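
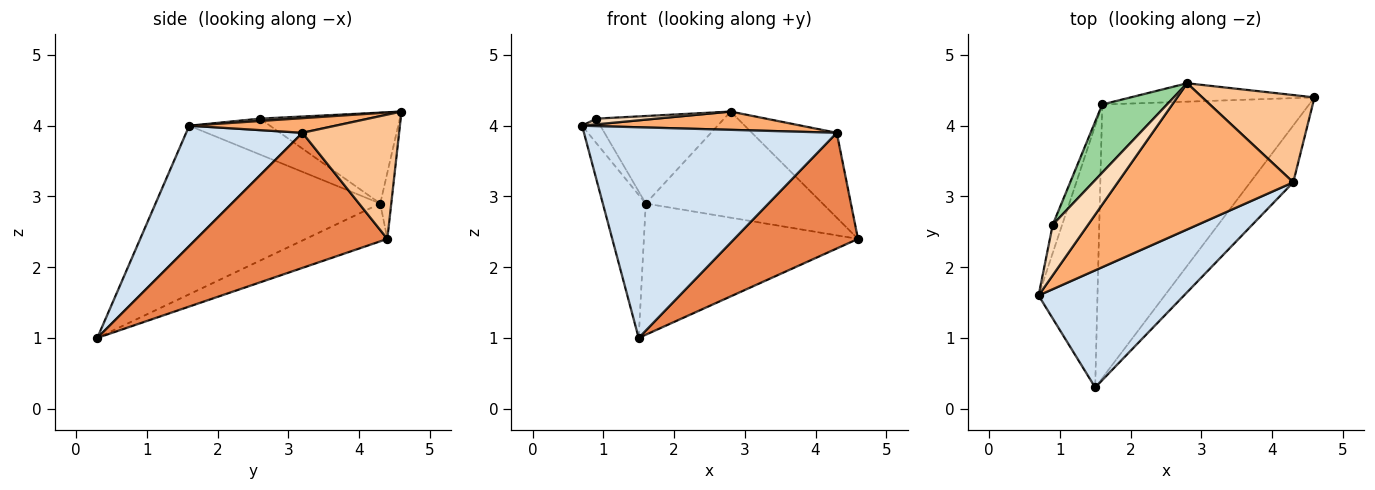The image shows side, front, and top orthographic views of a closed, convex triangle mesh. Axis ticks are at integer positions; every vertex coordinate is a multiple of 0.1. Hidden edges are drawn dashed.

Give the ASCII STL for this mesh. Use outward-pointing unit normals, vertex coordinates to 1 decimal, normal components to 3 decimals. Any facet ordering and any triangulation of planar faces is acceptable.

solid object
 facet normal -0.929 0.177 -0.325
  outer loop
   vertex 1.6 4.3 2.9
   vertex 1.5 0.3 1.0
   vertex 0.7 1.6 4.0
  endloop
 endfacet
 facet normal -0.163 0.427 -0.890
  outer loop
   vertex 1.6 4.3 2.9
   vertex 4.6 4.4 2.4
   vertex 1.5 0.3 1.0
  endloop
 endfacet
 facet normal -0.061 0.983 -0.170
  outer loop
   vertex 1.6 4.3 2.9
   vertex 2.8 4.6 4.2
   vertex 4.6 4.4 2.4
  endloop
 endfacet
 facet normal 0.373 -0.811 0.451
  outer loop
   vertex 4.3 3.2 3.9
   vertex 0.7 1.6 4.0
   vertex 1.5 0.3 1.0
  endloop
 endfacet
 facet normal 0.811 -0.525 -0.258
  outer loop
   vertex 4.3 3.2 3.9
   vertex 1.5 0.3 1.0
   vertex 4.6 4.4 2.4
  endloop
 endfacet
 facet normal 0.082 -0.124 0.989
  outer loop
   vertex 4.3 3.2 3.9
   vertex 2.8 4.6 4.2
   vertex 0.7 1.6 4.0
  endloop
 endfacet
 facet normal 0.622 0.546 0.561
  outer loop
   vertex 4.3 3.2 3.9
   vertex 4.6 4.4 2.4
   vertex 2.8 4.6 4.2
  endloop
 endfacet
 facet normal 0.066 -0.112 0.991
  outer loop
   vertex 0.9 2.6 4.1
   vertex 0.7 1.6 4.0
   vertex 2.8 4.6 4.2
  endloop
 endfacet
 facet normal -0.945 0.214 -0.248
  outer loop
   vertex 0.9 2.6 4.1
   vertex 1.6 4.3 2.9
   vertex 0.7 1.6 4.0
  endloop
 endfacet
 facet normal -0.653 0.597 0.465
  outer loop
   vertex 0.9 2.6 4.1
   vertex 2.8 4.6 4.2
   vertex 1.6 4.3 2.9
  endloop
 endfacet
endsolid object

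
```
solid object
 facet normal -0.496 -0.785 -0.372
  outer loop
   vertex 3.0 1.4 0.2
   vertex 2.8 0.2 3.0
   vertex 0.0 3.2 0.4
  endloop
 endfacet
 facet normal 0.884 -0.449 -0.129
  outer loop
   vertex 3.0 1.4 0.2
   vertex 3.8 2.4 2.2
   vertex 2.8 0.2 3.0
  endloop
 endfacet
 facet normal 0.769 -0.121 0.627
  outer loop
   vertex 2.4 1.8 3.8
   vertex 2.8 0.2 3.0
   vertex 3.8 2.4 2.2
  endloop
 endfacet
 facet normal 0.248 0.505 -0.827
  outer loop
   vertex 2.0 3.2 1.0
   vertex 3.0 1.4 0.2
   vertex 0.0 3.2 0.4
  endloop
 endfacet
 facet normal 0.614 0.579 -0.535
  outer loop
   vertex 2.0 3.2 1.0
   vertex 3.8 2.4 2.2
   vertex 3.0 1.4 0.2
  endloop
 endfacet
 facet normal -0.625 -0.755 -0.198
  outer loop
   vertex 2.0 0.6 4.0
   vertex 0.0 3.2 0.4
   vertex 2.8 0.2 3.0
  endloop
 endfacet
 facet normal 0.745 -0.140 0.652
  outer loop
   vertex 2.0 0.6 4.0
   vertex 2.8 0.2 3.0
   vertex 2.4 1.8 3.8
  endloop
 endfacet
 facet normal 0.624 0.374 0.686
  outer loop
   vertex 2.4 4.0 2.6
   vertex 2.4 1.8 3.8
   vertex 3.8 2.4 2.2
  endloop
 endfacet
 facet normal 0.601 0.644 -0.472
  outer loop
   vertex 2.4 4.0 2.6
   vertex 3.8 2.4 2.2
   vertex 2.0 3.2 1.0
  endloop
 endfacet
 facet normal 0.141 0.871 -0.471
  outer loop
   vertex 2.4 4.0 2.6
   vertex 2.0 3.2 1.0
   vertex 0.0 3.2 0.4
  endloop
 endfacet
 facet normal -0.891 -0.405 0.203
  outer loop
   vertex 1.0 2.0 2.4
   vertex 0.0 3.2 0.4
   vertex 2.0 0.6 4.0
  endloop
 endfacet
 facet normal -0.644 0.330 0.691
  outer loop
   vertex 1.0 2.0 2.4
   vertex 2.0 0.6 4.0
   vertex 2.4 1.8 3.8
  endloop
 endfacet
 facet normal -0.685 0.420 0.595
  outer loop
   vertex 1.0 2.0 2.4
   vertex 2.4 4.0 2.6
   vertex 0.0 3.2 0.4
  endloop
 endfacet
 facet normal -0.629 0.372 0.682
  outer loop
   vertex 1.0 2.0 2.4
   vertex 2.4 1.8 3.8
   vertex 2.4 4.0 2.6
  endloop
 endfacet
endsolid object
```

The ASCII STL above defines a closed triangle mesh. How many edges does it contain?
21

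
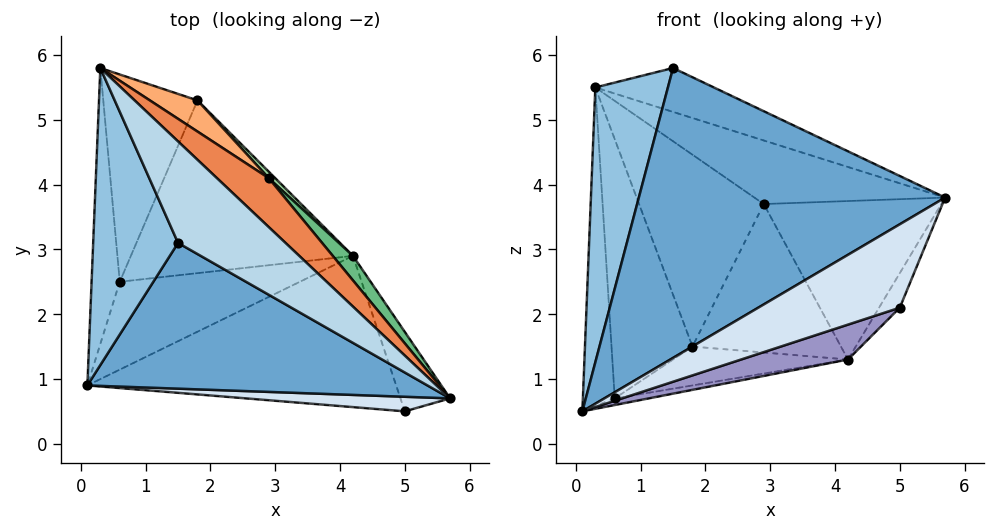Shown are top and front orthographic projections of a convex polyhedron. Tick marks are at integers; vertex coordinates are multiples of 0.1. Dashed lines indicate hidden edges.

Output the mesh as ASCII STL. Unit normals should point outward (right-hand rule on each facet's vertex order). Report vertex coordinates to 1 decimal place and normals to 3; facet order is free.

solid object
 facet normal -0.284 -0.857 0.431
  outer loop
   vertex 1.5 3.1 5.8
   vertex 0.1 0.9 0.5
   vertex 5.7 0.7 3.8
  endloop
 endfacet
 facet normal -0.863 -0.343 0.370
  outer loop
   vertex 1.5 3.1 5.8
   vertex 0.3 5.8 5.5
   vertex 0.1 0.9 0.5
  endloop
 endfacet
 facet normal 0.553 0.331 0.765
  outer loop
   vertex 1.5 3.1 5.8
   vertex 5.7 0.7 3.8
   vertex 0.3 5.8 5.5
  endloop
 endfacet
 facet normal -0.135 -0.976 0.171
  outer loop
   vertex 5.0 0.5 2.1
   vertex 5.7 0.7 3.8
   vertex 0.1 0.9 0.5
  endloop
 endfacet
 facet normal 0.685 0.577 0.444
  outer loop
   vertex 2.9 4.1 3.7
   vertex 0.3 5.8 5.5
   vertex 5.7 0.7 3.8
  endloop
 endfacet
 facet normal 0.603 0.787 0.128
  outer loop
   vertex 2.9 4.1 3.7
   vertex 1.8 5.3 1.5
   vertex 0.3 5.8 5.5
  endloop
 endfacet
 facet normal -0.907 0.318 -0.275
  outer loop
   vertex 0.6 2.5 0.7
   vertex 0.1 0.9 0.5
   vertex 0.3 5.8 5.5
  endloop
 endfacet
 facet normal -0.815 0.453 -0.362
  outer loop
   vertex 0.6 2.5 0.7
   vertex 0.3 5.8 5.5
   vertex 1.8 5.3 1.5
  endloop
 endfacet
 facet normal 0.767 0.634 0.098
  outer loop
   vertex 4.2 2.9 1.3
   vertex 2.9 4.1 3.7
   vertex 5.7 0.7 3.8
  endloop
 endfacet
 facet normal 0.708 0.705 0.031
  outer loop
   vertex 4.2 2.9 1.3
   vertex 1.8 5.3 1.5
   vertex 2.9 4.1 3.7
  endloop
 endfacet
 facet normal 0.904 0.171 -0.392
  outer loop
   vertex 4.2 2.9 1.3
   vertex 5.7 0.7 3.8
   vertex 5.0 0.5 2.1
  endloop
 endfacet
 facet normal 0.137 0.217 -0.966
  outer loop
   vertex 4.2 2.9 1.3
   vertex 0.6 2.5 0.7
   vertex 1.8 5.3 1.5
  endloop
 endfacet
 facet normal 0.287 -0.215 -0.933
  outer loop
   vertex 4.2 2.9 1.3
   vertex 5.0 0.5 2.1
   vertex 0.1 0.9 0.5
  endloop
 endfacet
 facet normal 0.156 0.074 -0.985
  outer loop
   vertex 4.2 2.9 1.3
   vertex 0.1 0.9 0.5
   vertex 0.6 2.5 0.7
  endloop
 endfacet
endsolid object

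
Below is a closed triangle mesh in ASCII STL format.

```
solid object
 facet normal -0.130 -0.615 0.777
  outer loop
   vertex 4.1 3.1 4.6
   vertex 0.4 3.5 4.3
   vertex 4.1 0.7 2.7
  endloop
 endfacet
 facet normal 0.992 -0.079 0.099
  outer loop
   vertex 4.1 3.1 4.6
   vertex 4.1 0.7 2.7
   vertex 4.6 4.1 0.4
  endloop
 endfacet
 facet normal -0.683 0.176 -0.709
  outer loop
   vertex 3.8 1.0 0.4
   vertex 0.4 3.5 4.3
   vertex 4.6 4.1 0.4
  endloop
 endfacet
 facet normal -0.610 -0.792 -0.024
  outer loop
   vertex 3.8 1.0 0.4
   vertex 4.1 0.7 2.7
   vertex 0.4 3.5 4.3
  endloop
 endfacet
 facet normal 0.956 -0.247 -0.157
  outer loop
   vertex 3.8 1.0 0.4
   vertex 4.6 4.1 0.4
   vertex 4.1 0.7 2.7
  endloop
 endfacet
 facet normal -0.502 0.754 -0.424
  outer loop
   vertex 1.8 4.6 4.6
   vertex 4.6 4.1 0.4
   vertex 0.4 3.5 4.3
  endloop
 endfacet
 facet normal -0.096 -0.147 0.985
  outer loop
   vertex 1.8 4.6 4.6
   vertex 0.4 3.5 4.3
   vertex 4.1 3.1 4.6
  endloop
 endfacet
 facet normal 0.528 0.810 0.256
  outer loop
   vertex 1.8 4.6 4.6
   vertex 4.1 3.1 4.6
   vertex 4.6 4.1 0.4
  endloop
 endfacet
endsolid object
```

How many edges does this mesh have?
12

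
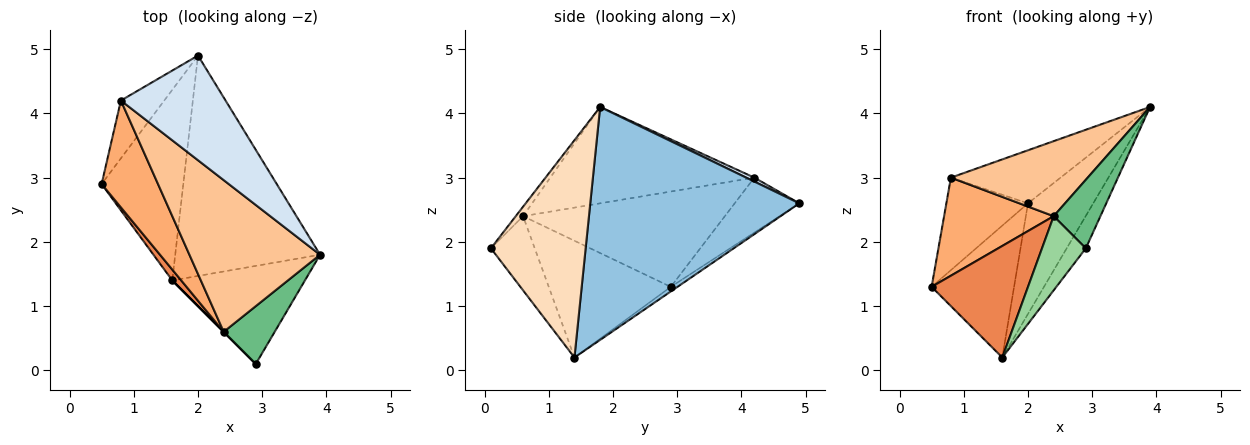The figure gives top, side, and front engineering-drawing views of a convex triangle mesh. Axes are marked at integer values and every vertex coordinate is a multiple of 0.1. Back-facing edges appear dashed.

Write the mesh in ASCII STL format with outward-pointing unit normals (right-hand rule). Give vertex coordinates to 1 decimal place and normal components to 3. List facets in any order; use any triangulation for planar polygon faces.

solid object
 facet normal -0.046 0.569 -0.821
  outer loop
   vertex 1.6 1.4 0.2
   vertex 0.5 2.9 1.3
   vertex 2.0 4.9 2.6
  endloop
 endfacet
 facet normal 0.821 0.256 -0.510
  outer loop
   vertex 1.6 1.4 0.2
   vertex 2.0 4.9 2.6
   vertex 3.9 1.8 4.1
  endloop
 endfacet
 facet normal -0.557 0.704 -0.440
  outer loop
   vertex 0.8 4.2 3.0
   vertex 2.0 4.9 2.6
   vertex 0.5 2.9 1.3
  endloop
 endfacet
 facet normal 0.034 0.452 0.891
  outer loop
   vertex 0.8 4.2 3.0
   vertex 3.9 1.8 4.1
   vertex 2.0 4.9 2.6
  endloop
 endfacet
 facet normal -0.783 -0.619 0.060
  outer loop
   vertex 2.4 0.6 2.4
   vertex 0.5 2.9 1.3
   vertex 1.6 1.4 0.2
  endloop
 endfacet
 facet normal -0.780 -0.423 0.461
  outer loop
   vertex 2.4 0.6 2.4
   vertex 0.8 4.2 3.0
   vertex 0.5 2.9 1.3
  endloop
 endfacet
 facet normal -0.552 -0.370 0.748
  outer loop
   vertex 2.4 0.6 2.4
   vertex 3.9 1.8 4.1
   vertex 0.8 4.2 3.0
  endloop
 endfacet
 facet normal 0.841 0.170 -0.513
  outer loop
   vertex 2.9 0.1 1.9
   vertex 1.6 1.4 0.2
   vertex 3.9 1.8 4.1
  endloop
 endfacet
 facet normal -0.119 -0.759 0.640
  outer loop
   vertex 2.9 0.1 1.9
   vertex 3.9 1.8 4.1
   vertex 2.4 0.6 2.4
  endloop
 endfacet
 facet normal -0.707 -0.707 0.000
  outer loop
   vertex 2.9 0.1 1.9
   vertex 2.4 0.6 2.4
   vertex 1.6 1.4 0.2
  endloop
 endfacet
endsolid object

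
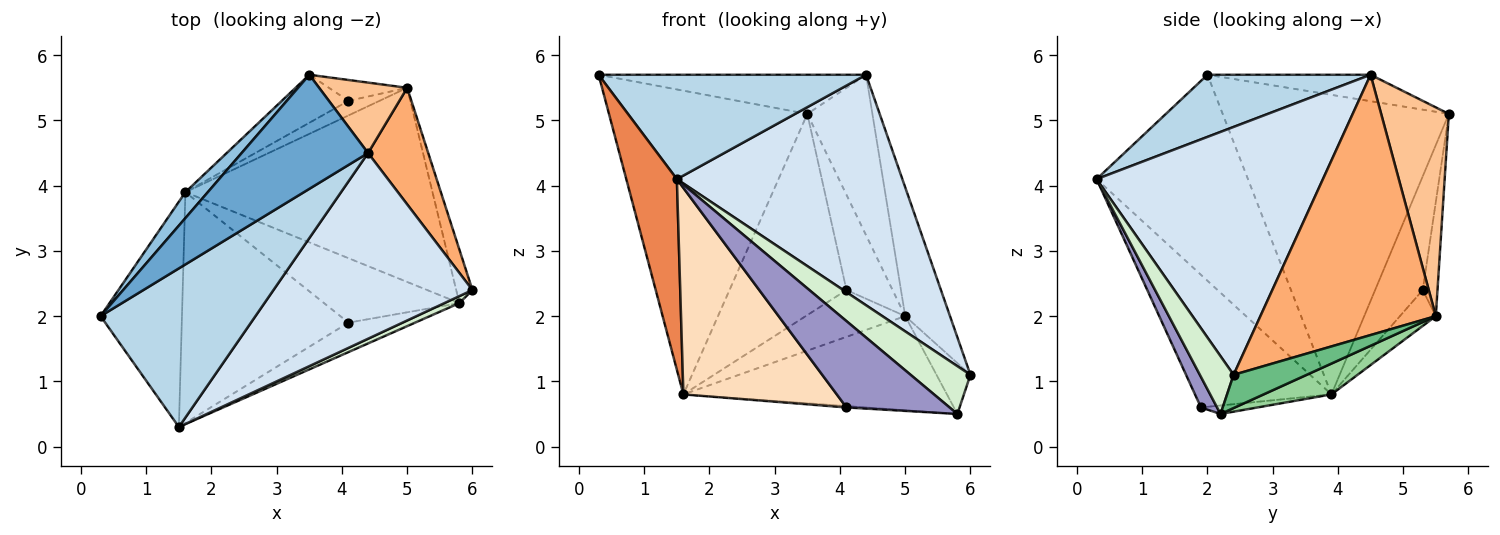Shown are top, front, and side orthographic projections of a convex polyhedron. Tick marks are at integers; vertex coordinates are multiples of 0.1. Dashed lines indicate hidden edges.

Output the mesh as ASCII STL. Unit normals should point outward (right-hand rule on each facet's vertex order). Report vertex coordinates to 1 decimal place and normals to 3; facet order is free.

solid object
 facet normal -0.194 0.318 0.928
  outer loop
   vertex 4.4 4.5 5.7
   vertex 3.5 5.7 5.1
   vertex 0.3 2.0 5.7
  endloop
 endfacet
 facet normal -0.751 0.658 0.056
  outer loop
   vertex 1.6 3.9 0.8
   vertex 0.3 2.0 5.7
   vertex 3.5 5.7 5.1
  endloop
 endfacet
 facet normal 0.318 -0.521 0.792
  outer loop
   vertex 1.5 0.3 4.1
   vertex 4.4 4.5 5.7
   vertex 0.3 2.0 5.7
  endloop
 endfacet
 facet normal 0.616 -0.614 0.494
  outer loop
   vertex 1.5 0.3 4.1
   vertex 6.0 2.4 1.1
   vertex 4.4 4.5 5.7
  endloop
 endfacet
 facet normal -0.888 -0.297 -0.351
  outer loop
   vertex 1.5 0.3 4.1
   vertex 0.3 2.0 5.7
   vertex 1.6 3.9 0.8
  endloop
 endfacet
 facet normal 0.945 0.242 0.219
  outer loop
   vertex 5.0 5.5 2.0
   vertex 4.4 4.5 5.7
   vertex 6.0 2.4 1.1
  endloop
 endfacet
 facet normal 0.690 0.663 0.291
  outer loop
   vertex 5.0 5.5 2.0
   vertex 3.5 5.7 5.1
   vertex 4.4 4.5 5.7
  endloop
 endfacet
 facet normal -0.510 -0.573 -0.641
  outer loop
   vertex 4.1 1.9 0.6
   vertex 1.5 0.3 4.1
   vertex 1.6 3.9 0.8
  endloop
 endfacet
 facet normal 0.829 0.385 -0.405
  outer loop
   vertex 5.8 2.2 0.5
   vertex 5.0 5.5 2.0
   vertex 6.0 2.4 1.1
  endloop
 endfacet
 facet normal 0.112 0.434 -0.894
  outer loop
   vertex 5.8 2.2 0.5
   vertex 1.6 3.9 0.8
   vertex 5.0 5.5 2.0
  endloop
 endfacet
 facet normal -0.063 0.022 -0.998
  outer loop
   vertex 5.8 2.2 0.5
   vertex 4.1 1.9 0.6
   vertex 1.6 3.9 0.8
  endloop
 endfacet
 facet normal 0.487 -0.864 0.126
  outer loop
   vertex 5.8 2.2 0.5
   vertex 6.0 2.4 1.1
   vertex 1.5 0.3 4.1
  endloop
 endfacet
 facet normal 0.146 -0.936 -0.319
  outer loop
   vertex 5.8 2.2 0.5
   vertex 1.5 0.3 4.1
   vertex 4.1 1.9 0.6
  endloop
 endfacet
 facet normal -0.368 0.904 -0.216
  outer loop
   vertex 4.1 5.3 2.4
   vertex 1.6 3.9 0.8
   vertex 3.5 5.7 5.1
  endloop
 endfacet
 facet normal -0.298 0.932 -0.204
  outer loop
   vertex 4.1 5.3 2.4
   vertex 3.5 5.7 5.1
   vertex 5.0 5.5 2.0
  endloop
 endfacet
 facet normal -0.326 0.903 -0.281
  outer loop
   vertex 4.1 5.3 2.4
   vertex 5.0 5.5 2.0
   vertex 1.6 3.9 0.8
  endloop
 endfacet
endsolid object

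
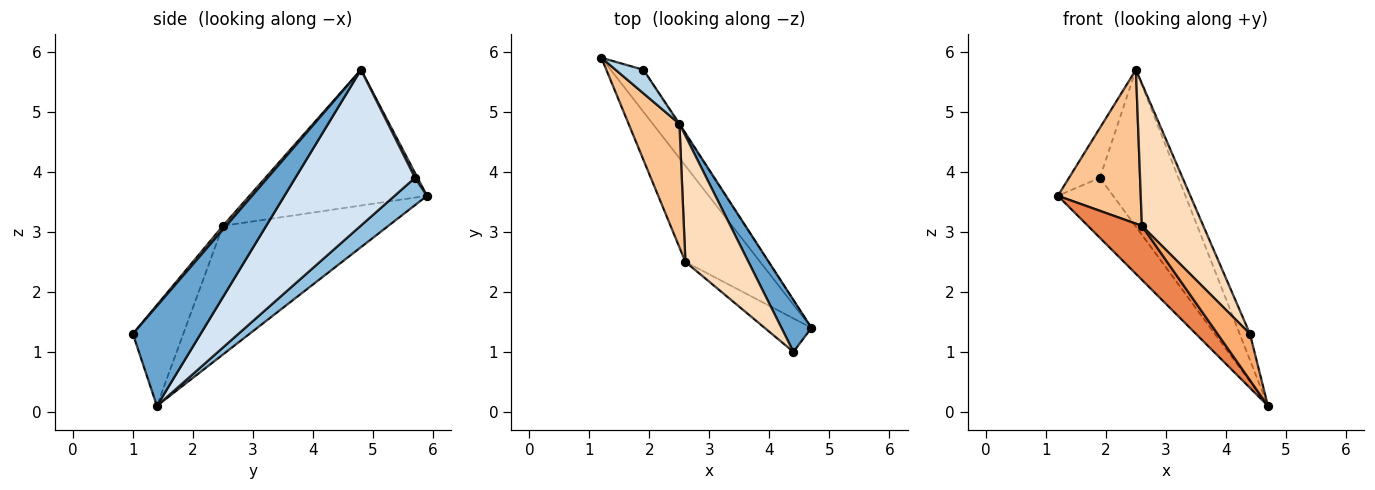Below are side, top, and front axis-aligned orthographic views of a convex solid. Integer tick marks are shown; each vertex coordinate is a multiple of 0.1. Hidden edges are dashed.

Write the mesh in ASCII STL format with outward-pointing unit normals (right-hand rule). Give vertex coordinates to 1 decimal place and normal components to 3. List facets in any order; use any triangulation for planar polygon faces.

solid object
 facet normal 0.948 0.144 0.285
  outer loop
   vertex 2.5 4.8 5.7
   vertex 4.4 1.0 1.3
   vertex 4.7 1.4 0.1
  endloop
 endfacet
 facet normal 0.433 0.739 -0.517
  outer loop
   vertex 1.9 5.7 3.9
   vertex 4.7 1.4 0.1
   vertex 1.2 5.9 3.6
  endloop
 endfacet
 facet normal 0.075 0.902 0.426
  outer loop
   vertex 1.9 5.7 3.9
   vertex 1.2 5.9 3.6
   vertex 2.5 4.8 5.7
  endloop
 endfacet
 facet normal 0.836 0.548 -0.004
  outer loop
   vertex 1.9 5.7 3.9
   vertex 2.5 4.8 5.7
   vertex 4.7 1.4 0.1
  endloop
 endfacet
 facet normal -0.832 -0.272 -0.483
  outer loop
   vertex 2.6 2.5 3.1
   vertex 1.2 5.9 3.6
   vertex 4.7 1.4 0.1
  endloop
 endfacet
 facet normal -0.784 -0.504 -0.364
  outer loop
   vertex 2.6 2.5 3.1
   vertex 4.7 1.4 0.1
   vertex 4.4 1.0 1.3
  endloop
 endfacet
 facet normal -0.858 -0.401 0.321
  outer loop
   vertex 2.6 2.5 3.1
   vertex 2.5 4.8 5.7
   vertex 1.2 5.9 3.6
  endloop
 endfacet
 facet normal 0.040 -0.748 0.663
  outer loop
   vertex 2.6 2.5 3.1
   vertex 4.4 1.0 1.3
   vertex 2.5 4.8 5.7
  endloop
 endfacet
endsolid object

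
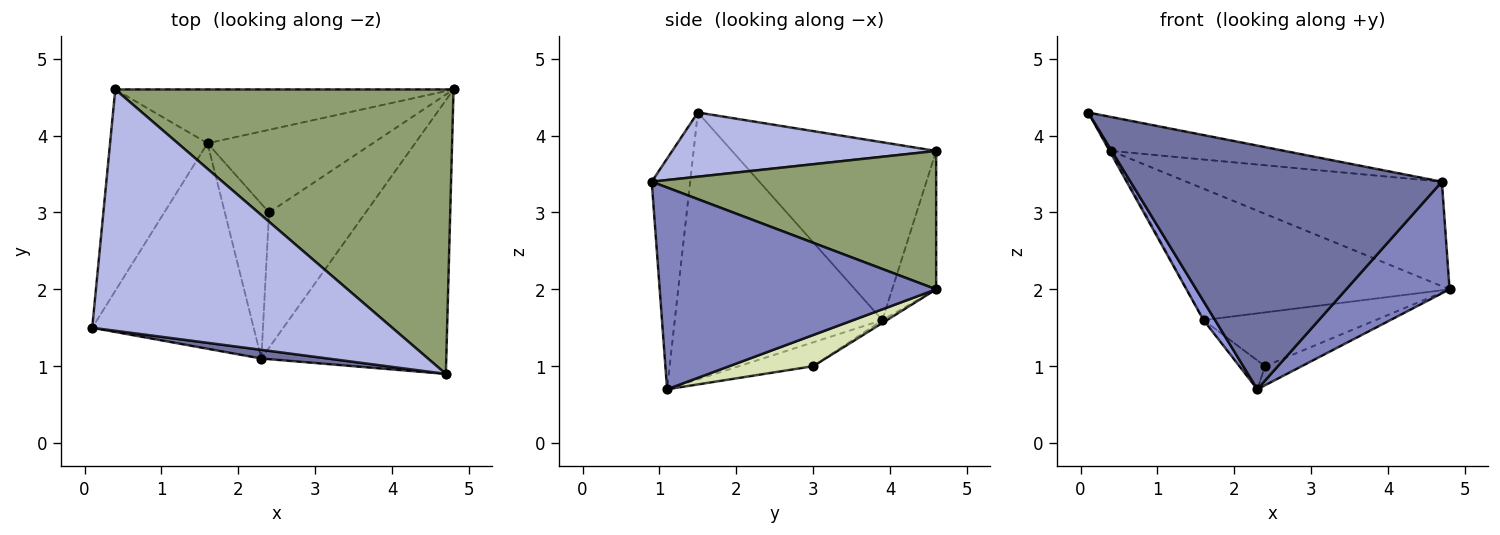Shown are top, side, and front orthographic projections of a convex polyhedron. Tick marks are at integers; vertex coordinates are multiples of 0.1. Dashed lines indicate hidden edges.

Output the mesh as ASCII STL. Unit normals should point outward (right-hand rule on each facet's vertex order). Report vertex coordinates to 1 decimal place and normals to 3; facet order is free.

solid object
 facet normal -0.122 -0.992 0.035
  outer loop
   vertex 2.3 1.1 0.7
   vertex 4.7 0.9 3.4
   vertex 0.1 1.5 4.3
  endloop
 endfacet
 facet normal 0.711 -0.266 -0.651
  outer loop
   vertex 2.3 1.1 0.7
   vertex 4.8 4.6 2.0
   vertex 4.7 0.9 3.4
  endloop
 endfacet
 facet normal -0.855 -0.047 -0.517
  outer loop
   vertex 1.6 3.9 1.6
   vertex 2.3 1.1 0.7
   vertex 0.1 1.5 4.3
  endloop
 endfacet
 facet normal 0.207 0.136 0.969
  outer loop
   vertex 0.4 4.6 3.8
   vertex 0.1 1.5 4.3
   vertex 4.7 0.9 3.4
  endloop
 endfacet
 facet normal 0.358 0.322 0.876
  outer loop
   vertex 0.4 4.6 3.8
   vertex 4.7 0.9 3.4
   vertex 4.8 4.6 2.0
  endloop
 endfacet
 facet normal -0.877 0.007 -0.481
  outer loop
   vertex 0.4 4.6 3.8
   vertex 1.6 3.9 1.6
   vertex 0.1 1.5 4.3
  endloop
 endfacet
 facet normal -0.153 0.914 -0.375
  outer loop
   vertex 0.4 4.6 3.8
   vertex 4.8 4.6 2.0
   vertex 1.6 3.9 1.6
  endloop
 endfacet
 facet normal 0.304 0.133 -0.943
  outer loop
   vertex 2.4 3.0 1.0
   vertex 4.8 4.6 2.0
   vertex 2.3 1.1 0.7
  endloop
 endfacet
 facet normal -0.015 0.546 -0.838
  outer loop
   vertex 2.4 3.0 1.0
   vertex 1.6 3.9 1.6
   vertex 4.8 4.6 2.0
  endloop
 endfacet
 facet normal -0.469 0.162 -0.868
  outer loop
   vertex 2.4 3.0 1.0
   vertex 2.3 1.1 0.7
   vertex 1.6 3.9 1.6
  endloop
 endfacet
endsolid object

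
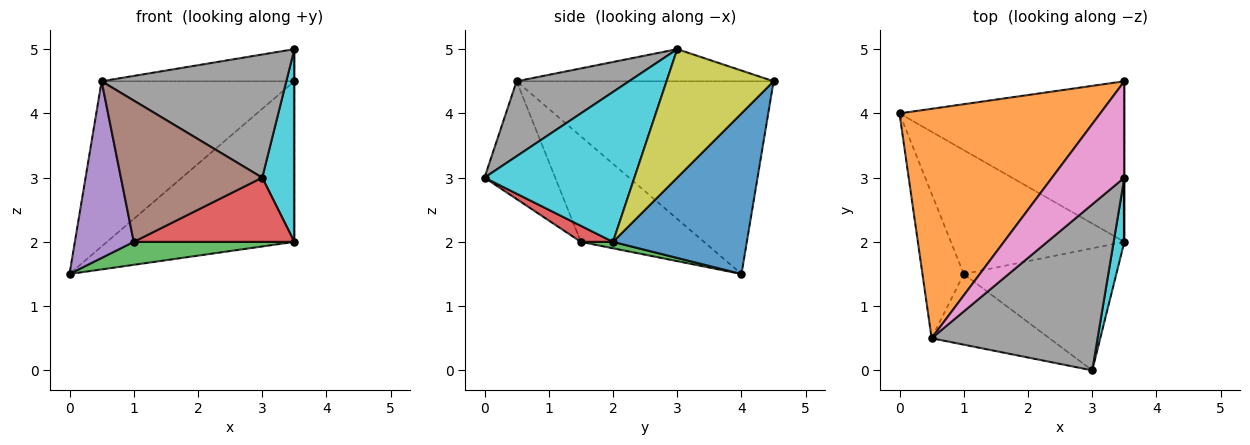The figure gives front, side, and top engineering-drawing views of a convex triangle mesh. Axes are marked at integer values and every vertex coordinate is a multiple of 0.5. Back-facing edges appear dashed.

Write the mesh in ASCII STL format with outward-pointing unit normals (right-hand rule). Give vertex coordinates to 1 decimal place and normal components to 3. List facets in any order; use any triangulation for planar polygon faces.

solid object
 facet normal 0.451 0.631 -0.631
  outer loop
   vertex 3.5 4.5 4.5
   vertex 3.5 2.0 2.0
   vertex 0.0 4.0 1.5
  endloop
 endfacet
 facet normal -0.615 0.461 0.640
  outer loop
   vertex 0.5 0.5 4.5
   vertex 3.5 4.5 4.5
   vertex 0.0 4.0 1.5
  endloop
 endfacet
 facet normal 0.036 -0.182 -0.983
  outer loop
   vertex 1.0 1.5 2.0
   vertex 0.0 4.0 1.5
   vertex 3.5 2.0 2.0
  endloop
 endfacet
 facet normal 0.093 -0.464 -0.881
  outer loop
   vertex 1.0 1.5 2.0
   vertex 3.5 2.0 2.0
   vertex 3.0 0.0 3.0
  endloop
 endfacet
 facet normal -0.851 -0.407 -0.333
  outer loop
   vertex 1.0 1.5 2.0
   vertex 0.5 0.5 4.5
   vertex 0.0 4.0 1.5
  endloop
 endfacet
 facet normal -0.408 -0.816 -0.408
  outer loop
   vertex 1.0 1.5 2.0
   vertex 3.0 0.0 3.0
   vertex 0.5 0.5 4.5
  endloop
 endfacet
 facet normal -0.389 0.291 0.874
  outer loop
   vertex 3.5 3.0 5.0
   vertex 3.5 4.5 4.5
   vertex 0.5 0.5 4.5
  endloop
 endfacet
 facet normal 0.341 -0.560 0.755
  outer loop
   vertex 3.5 3.0 5.0
   vertex 0.5 0.5 4.5
   vertex 3.0 0.0 3.0
  endloop
 endfacet
 facet normal 1.000 0.000 0.000
  outer loop
   vertex 3.5 3.0 5.0
   vertex 3.5 2.0 2.0
   vertex 3.5 4.5 4.5
  endloop
 endfacet
 facet normal 0.975 -0.209 0.070
  outer loop
   vertex 3.5 3.0 5.0
   vertex 3.0 0.0 3.0
   vertex 3.5 2.0 2.0
  endloop
 endfacet
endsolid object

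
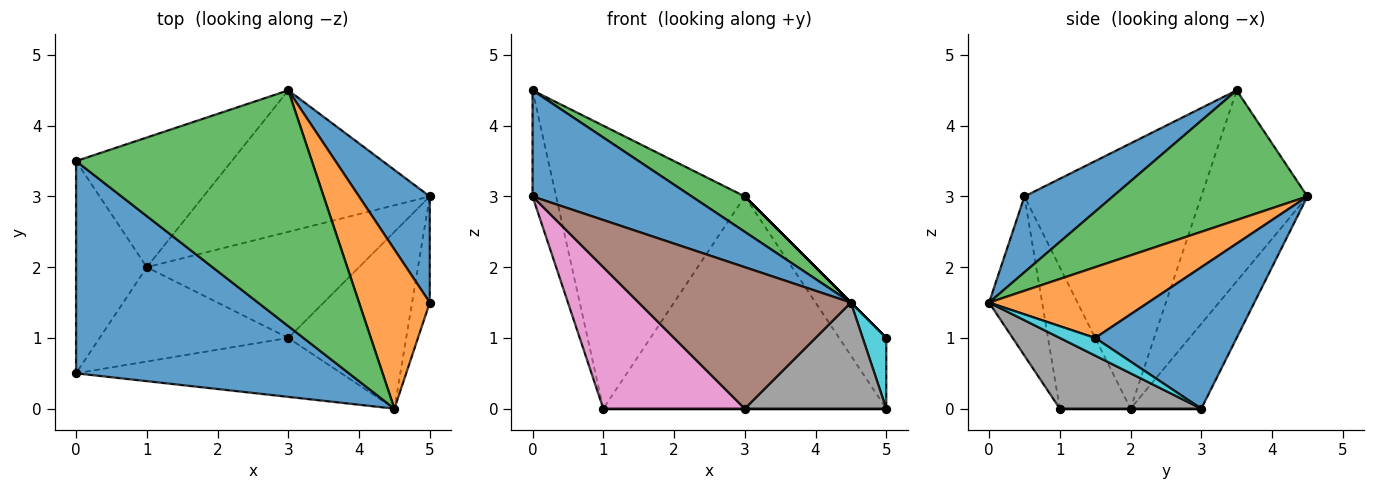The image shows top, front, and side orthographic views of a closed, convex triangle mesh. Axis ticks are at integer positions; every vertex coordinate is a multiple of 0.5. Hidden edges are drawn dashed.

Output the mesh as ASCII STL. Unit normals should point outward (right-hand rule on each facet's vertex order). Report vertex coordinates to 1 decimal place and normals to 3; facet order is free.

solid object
 facet normal 0.241 -0.434 0.868
  outer loop
   vertex 4.5 0.0 1.5
   vertex 0.0 3.5 4.5
   vertex 0.0 0.5 3.0
  endloop
 endfacet
 facet normal -0.958 0.128 -0.256
  outer loop
   vertex 1.0 2.0 0.0
   vertex 0.0 0.5 3.0
   vertex 0.0 3.5 4.5
  endloop
 endfacet
 facet normal 0.478 -0.130 0.869
  outer loop
   vertex 3.0 4.5 3.0
   vertex 0.0 3.5 4.5
   vertex 4.5 0.0 1.5
  endloop
 endfacet
 facet normal -0.204 0.815 -0.543
  outer loop
   vertex 3.0 4.5 3.0
   vertex 5.0 3.0 0.0
   vertex 1.0 2.0 0.0
  endloop
 endfacet
 facet normal -0.455 0.809 -0.371
  outer loop
   vertex 3.0 4.5 3.0
   vertex 1.0 2.0 0.0
   vertex 0.0 3.5 4.5
  endloop
 endfacet
 facet normal -0.225 -0.899 -0.375
  outer loop
   vertex 3.0 1.0 0.0
   vertex 4.5 0.0 1.5
   vertex 0.0 0.5 3.0
  endloop
 endfacet
 facet normal -0.384 -0.768 -0.512
  outer loop
   vertex 3.0 1.0 0.0
   vertex 0.0 0.5 3.0
   vertex 1.0 2.0 0.0
  endloop
 endfacet
 facet normal 0.457 -0.457 -0.762
  outer loop
   vertex 3.0 1.0 0.0
   vertex 5.0 3.0 0.0
   vertex 4.5 0.0 1.5
  endloop
 endfacet
 facet normal 0.000 0.000 -1.000
  outer loop
   vertex 3.0 1.0 0.0
   vertex 1.0 2.0 0.0
   vertex 5.0 3.0 0.0
  endloop
 endfacet
 facet normal 0.640 -0.426 -0.640
  outer loop
   vertex 5.0 1.5 1.0
   vertex 4.5 0.0 1.5
   vertex 5.0 3.0 0.0
  endloop
 endfacet
 facet normal 0.857 0.286 0.429
  outer loop
   vertex 5.0 1.5 1.0
   vertex 5.0 3.0 0.0
   vertex 3.0 4.5 3.0
  endloop
 endfacet
 facet normal 0.707 0.000 0.707
  outer loop
   vertex 5.0 1.5 1.0
   vertex 3.0 4.5 3.0
   vertex 4.5 0.0 1.5
  endloop
 endfacet
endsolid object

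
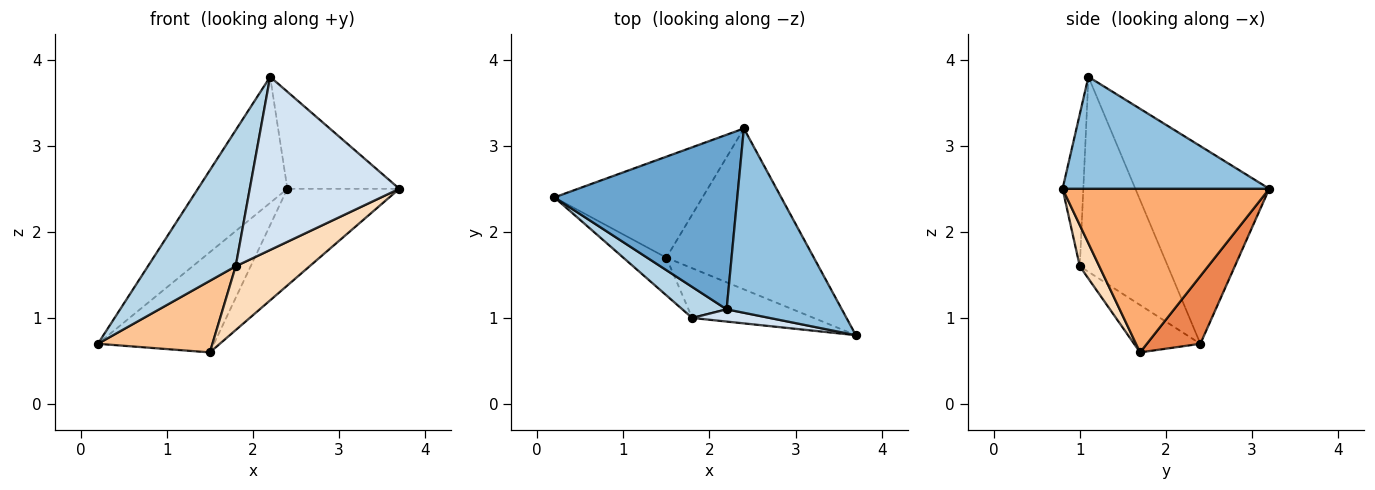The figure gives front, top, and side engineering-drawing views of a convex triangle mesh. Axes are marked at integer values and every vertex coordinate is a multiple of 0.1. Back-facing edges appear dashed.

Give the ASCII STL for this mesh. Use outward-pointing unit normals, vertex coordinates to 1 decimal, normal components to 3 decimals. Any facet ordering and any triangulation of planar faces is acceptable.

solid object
 facet normal -0.659 0.440 0.610
  outer loop
   vertex 2.2 1.1 3.8
   vertex 2.4 3.2 2.5
   vertex 0.2 2.4 0.7
  endloop
 endfacet
 facet normal 0.652 0.353 0.671
  outer loop
   vertex 2.2 1.1 3.8
   vertex 3.7 0.8 2.5
   vertex 2.4 3.2 2.5
  endloop
 endfacet
 facet normal -0.699 -0.697 0.159
  outer loop
   vertex 1.8 1.0 1.6
   vertex 2.2 1.1 3.8
   vertex 0.2 2.4 0.7
  endloop
 endfacet
 facet normal -0.137 -0.988 0.070
  outer loop
   vertex 1.8 1.0 1.6
   vertex 3.7 0.8 2.5
   vertex 2.2 1.1 3.8
  endloop
 endfacet
 facet normal 0.309 0.670 -0.675
  outer loop
   vertex 1.5 1.7 0.6
   vertex 0.2 2.4 0.7
   vertex 2.4 3.2 2.5
  endloop
 endfacet
 facet normal 0.689 0.373 -0.621
  outer loop
   vertex 1.5 1.7 0.6
   vertex 2.4 3.2 2.5
   vertex 3.7 0.8 2.5
  endloop
 endfacet
 facet normal -0.456 -0.788 -0.415
  outer loop
   vertex 1.5 1.7 0.6
   vertex 1.8 1.0 1.6
   vertex 0.2 2.4 0.7
  endloop
 endfacet
 facet normal 0.204 -0.772 -0.602
  outer loop
   vertex 1.5 1.7 0.6
   vertex 3.7 0.8 2.5
   vertex 1.8 1.0 1.6
  endloop
 endfacet
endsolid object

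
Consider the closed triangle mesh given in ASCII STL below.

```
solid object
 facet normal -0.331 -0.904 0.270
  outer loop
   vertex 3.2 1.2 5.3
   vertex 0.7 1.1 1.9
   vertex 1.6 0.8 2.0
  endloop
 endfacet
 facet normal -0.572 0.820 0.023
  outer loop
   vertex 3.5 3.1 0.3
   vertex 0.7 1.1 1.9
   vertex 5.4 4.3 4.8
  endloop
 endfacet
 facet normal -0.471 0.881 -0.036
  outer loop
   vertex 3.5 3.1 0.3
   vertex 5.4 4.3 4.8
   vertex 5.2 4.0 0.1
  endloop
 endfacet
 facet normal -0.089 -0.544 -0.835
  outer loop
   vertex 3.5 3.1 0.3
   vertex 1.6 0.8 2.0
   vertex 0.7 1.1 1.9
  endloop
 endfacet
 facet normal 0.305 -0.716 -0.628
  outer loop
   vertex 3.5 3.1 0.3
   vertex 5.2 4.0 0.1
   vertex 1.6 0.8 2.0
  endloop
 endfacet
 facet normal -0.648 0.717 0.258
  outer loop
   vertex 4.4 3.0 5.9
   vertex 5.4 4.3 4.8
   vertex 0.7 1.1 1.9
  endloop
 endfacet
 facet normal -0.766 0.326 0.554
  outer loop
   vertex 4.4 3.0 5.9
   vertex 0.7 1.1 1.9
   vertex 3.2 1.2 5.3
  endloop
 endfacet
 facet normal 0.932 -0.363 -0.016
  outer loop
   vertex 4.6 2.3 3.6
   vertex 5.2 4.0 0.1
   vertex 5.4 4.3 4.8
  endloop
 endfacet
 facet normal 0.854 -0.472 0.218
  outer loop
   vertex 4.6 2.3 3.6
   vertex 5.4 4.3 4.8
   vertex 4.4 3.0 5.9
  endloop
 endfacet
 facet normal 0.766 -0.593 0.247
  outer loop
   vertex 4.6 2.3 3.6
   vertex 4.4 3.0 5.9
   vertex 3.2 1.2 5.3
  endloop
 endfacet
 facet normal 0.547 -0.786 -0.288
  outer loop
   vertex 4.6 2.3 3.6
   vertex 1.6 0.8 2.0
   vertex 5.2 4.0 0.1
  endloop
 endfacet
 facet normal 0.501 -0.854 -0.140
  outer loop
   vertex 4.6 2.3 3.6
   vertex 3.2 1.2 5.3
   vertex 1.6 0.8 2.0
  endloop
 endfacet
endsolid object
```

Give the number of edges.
18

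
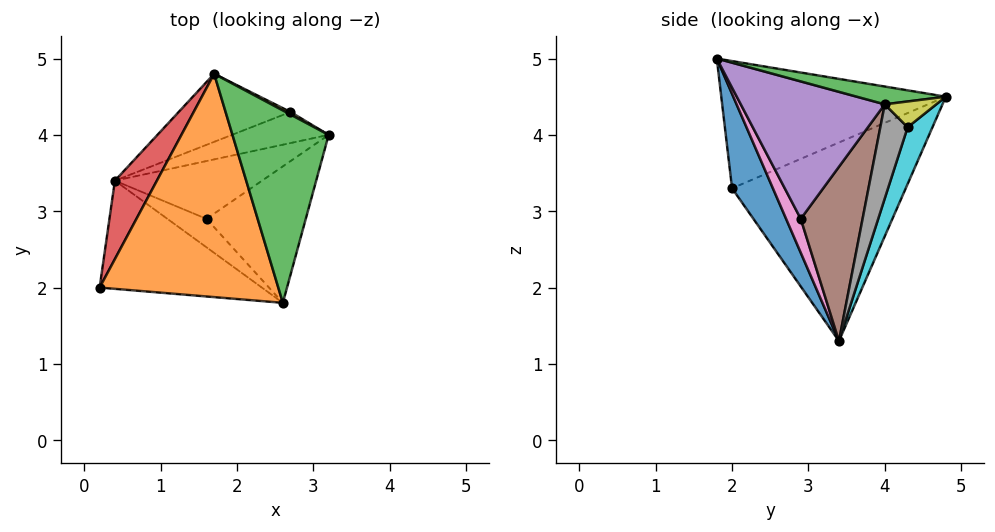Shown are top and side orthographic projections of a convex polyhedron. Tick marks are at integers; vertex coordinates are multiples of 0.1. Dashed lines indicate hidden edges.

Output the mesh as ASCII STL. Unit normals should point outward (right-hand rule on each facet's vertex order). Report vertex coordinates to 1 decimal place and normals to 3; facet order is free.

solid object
 facet normal 0.306 -0.794 -0.525
  outer loop
   vertex 0.4 3.4 1.3
   vertex 2.6 1.8 5.0
   vertex 0.2 2.0 3.3
  endloop
 endfacet
 facet normal -0.580 -0.038 0.814
  outer loop
   vertex 1.7 4.8 4.5
   vertex 0.2 2.0 3.3
   vertex 2.6 1.8 5.0
  endloop
 endfacet
 facet normal 0.178 0.213 0.961
  outer loop
   vertex 1.7 4.8 4.5
   vertex 2.6 1.8 5.0
   vertex 3.2 4.0 4.4
  endloop
 endfacet
 facet normal -0.897 0.399 0.190
  outer loop
   vertex 1.7 4.8 4.5
   vertex 0.4 3.4 1.3
   vertex 0.2 2.0 3.3
  endloop
 endfacet
 facet normal 0.758 -0.356 -0.547
  outer loop
   vertex 1.6 2.9 2.9
   vertex 3.2 4.0 4.4
   vertex 2.6 1.8 5.0
  endloop
 endfacet
 facet normal 0.744 -0.225 -0.629
  outer loop
   vertex 1.6 2.9 2.9
   vertex 0.4 3.4 1.3
   vertex 3.2 4.0 4.4
  endloop
 endfacet
 facet normal 0.499 -0.647 -0.577
  outer loop
   vertex 1.6 2.9 2.9
   vertex 2.6 1.8 5.0
   vertex 0.4 3.4 1.3
  endloop
 endfacet
 facet normal 0.637 0.407 -0.654
  outer loop
   vertex 2.7 4.3 4.1
   vertex 3.2 4.0 4.4
   vertex 0.4 3.4 1.3
  endloop
 endfacet
 facet normal 0.473 0.877 0.088
  outer loop
   vertex 2.7 4.3 4.1
   vertex 1.7 4.8 4.5
   vertex 3.2 4.0 4.4
  endloop
 endfacet
 facet normal 0.238 0.851 -0.469
  outer loop
   vertex 2.7 4.3 4.1
   vertex 0.4 3.4 1.3
   vertex 1.7 4.8 4.5
  endloop
 endfacet
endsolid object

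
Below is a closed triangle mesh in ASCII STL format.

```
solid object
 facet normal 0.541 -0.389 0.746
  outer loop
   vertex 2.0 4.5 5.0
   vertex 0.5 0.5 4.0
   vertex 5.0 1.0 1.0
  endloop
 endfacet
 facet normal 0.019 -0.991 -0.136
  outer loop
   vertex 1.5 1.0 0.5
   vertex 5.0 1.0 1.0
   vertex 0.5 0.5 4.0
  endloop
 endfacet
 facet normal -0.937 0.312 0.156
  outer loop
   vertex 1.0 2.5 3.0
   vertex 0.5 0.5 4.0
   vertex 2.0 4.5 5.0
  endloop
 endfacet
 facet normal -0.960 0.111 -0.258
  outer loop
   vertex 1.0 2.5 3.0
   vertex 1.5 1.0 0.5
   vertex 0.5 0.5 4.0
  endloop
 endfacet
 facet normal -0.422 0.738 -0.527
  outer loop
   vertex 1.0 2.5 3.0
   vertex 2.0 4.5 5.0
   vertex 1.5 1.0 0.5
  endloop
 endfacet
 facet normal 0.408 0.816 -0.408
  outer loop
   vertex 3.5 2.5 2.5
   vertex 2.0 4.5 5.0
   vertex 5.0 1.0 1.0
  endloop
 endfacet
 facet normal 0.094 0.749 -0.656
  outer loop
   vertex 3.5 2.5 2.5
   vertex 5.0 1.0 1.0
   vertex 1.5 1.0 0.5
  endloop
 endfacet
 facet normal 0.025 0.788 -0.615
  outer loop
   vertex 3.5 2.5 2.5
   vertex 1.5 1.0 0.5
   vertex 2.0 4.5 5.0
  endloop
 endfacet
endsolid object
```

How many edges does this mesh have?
12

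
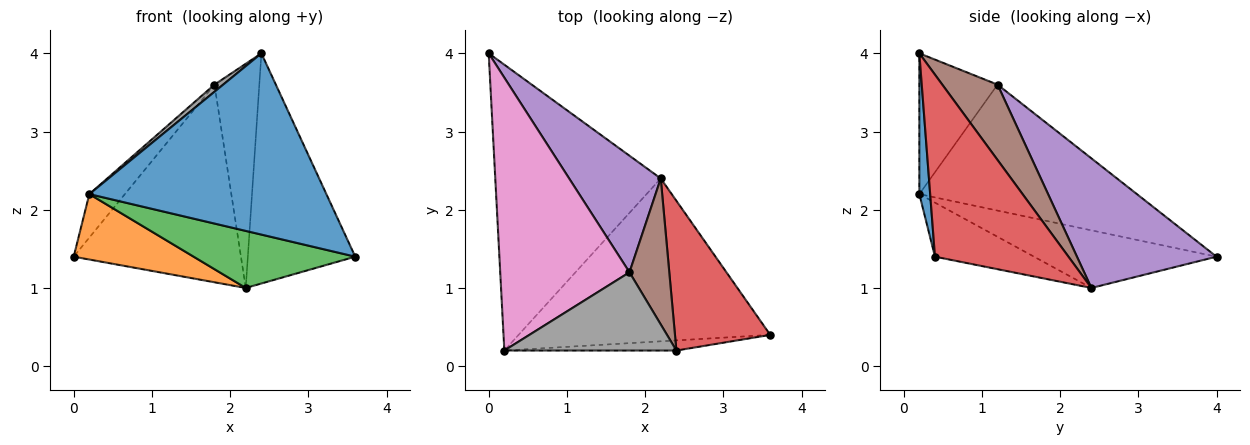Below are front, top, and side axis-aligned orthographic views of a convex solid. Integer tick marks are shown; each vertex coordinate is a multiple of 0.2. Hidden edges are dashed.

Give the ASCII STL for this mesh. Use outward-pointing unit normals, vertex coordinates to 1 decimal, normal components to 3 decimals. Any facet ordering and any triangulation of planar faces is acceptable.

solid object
 facet normal 0.046 -0.997 -0.056
  outer loop
   vertex 2.4 0.2 4.0
   vertex 0.2 0.2 2.2
   vertex 3.6 0.4 1.4
  endloop
 endfacet
 facet normal -0.321 -0.211 -0.923
  outer loop
   vertex 2.2 2.4 1.0
   vertex 0.2 0.2 2.2
   vertex 0.0 4.0 1.4
  endloop
 endfacet
 facet normal -0.199 -0.324 -0.925
  outer loop
   vertex 2.2 2.4 1.0
   vertex 3.6 0.4 1.4
   vertex 0.2 0.2 2.2
  endloop
 endfacet
 facet normal 0.721 0.581 0.378
  outer loop
   vertex 2.2 2.4 1.0
   vertex 2.4 0.2 4.0
   vertex 3.6 0.4 1.4
  endloop
 endfacet
 facet normal 0.584 0.699 0.413
  outer loop
   vertex 1.8 1.2 3.6
   vertex 2.2 2.4 1.0
   vertex 0.0 4.0 1.4
  endloop
 endfacet
 facet normal 0.718 0.583 0.380
  outer loop
   vertex 1.8 1.2 3.6
   vertex 2.4 0.2 4.0
   vertex 2.2 2.4 1.0
  endloop
 endfacet
 facet normal -0.693 0.113 0.712
  outer loop
   vertex 1.8 1.2 3.6
   vertex 0.0 4.0 1.4
   vertex 0.2 0.2 2.2
  endloop
 endfacet
 facet normal -0.632 -0.070 0.772
  outer loop
   vertex 1.8 1.2 3.6
   vertex 0.2 0.2 2.2
   vertex 2.4 0.2 4.0
  endloop
 endfacet
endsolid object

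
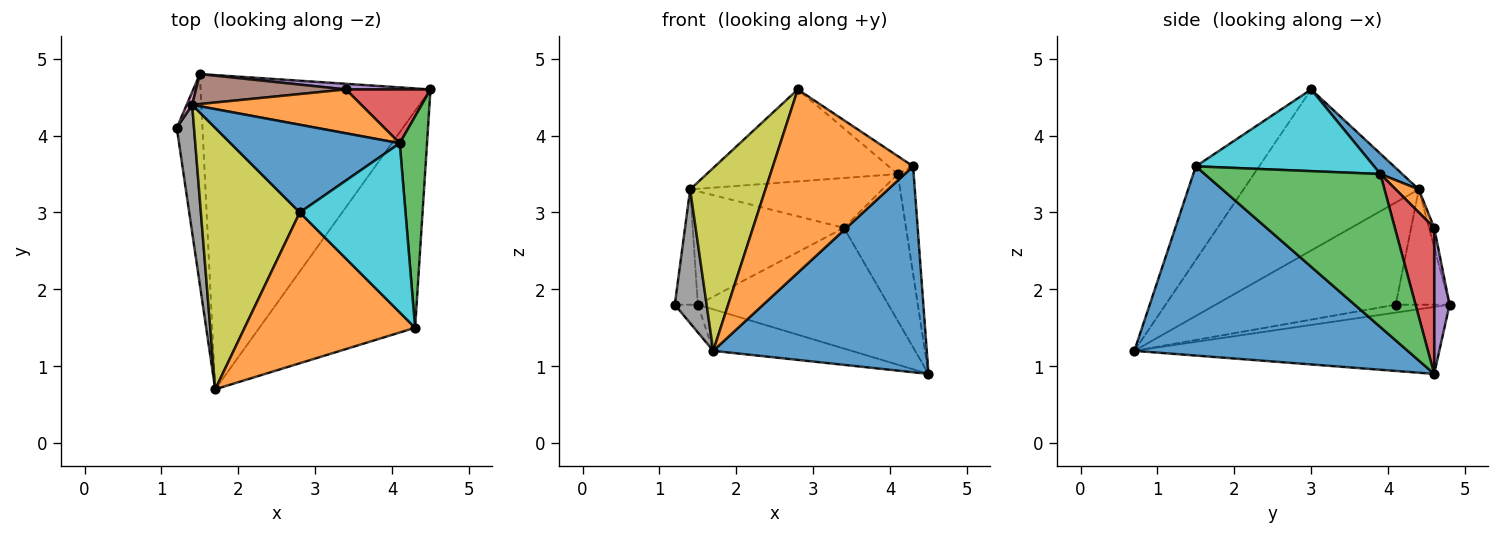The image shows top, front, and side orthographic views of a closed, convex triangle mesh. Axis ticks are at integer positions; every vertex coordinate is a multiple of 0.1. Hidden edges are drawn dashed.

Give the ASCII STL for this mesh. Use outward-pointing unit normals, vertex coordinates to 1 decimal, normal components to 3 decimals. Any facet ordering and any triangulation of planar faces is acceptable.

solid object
 facet normal 0.661 -0.517 -0.544
  outer loop
   vertex 4.3 1.5 3.6
   vertex 1.7 0.7 1.2
   vertex 4.5 4.6 0.9
  endloop
 endfacet
 facet normal -0.329 -0.729 0.600
  outer loop
   vertex 4.3 1.5 3.6
   vertex 2.8 3.0 4.6
   vertex 1.7 0.7 1.2
  endloop
 endfacet
 facet normal -0.291 0.125 -0.949
  outer loop
   vertex 1.5 4.8 1.8
   vertex 1.7 0.7 1.2
   vertex 1.2 4.1 1.8
  endloop
 endfacet
 facet normal -0.277 0.126 -0.952
  outer loop
   vertex 1.5 4.8 1.8
   vertex 4.5 4.6 0.9
   vertex 1.7 0.7 1.2
  endloop
 endfacet
 facet normal 0.080 0.996 0.047
  outer loop
   vertex 3.4 4.6 2.8
   vertex 4.5 4.6 0.9
   vertex 1.5 4.8 1.8
  endloop
 endfacet
 facet normal -0.033 0.966 0.255
  outer loop
   vertex 1.4 4.4 3.3
   vertex 3.4 4.6 2.8
   vertex 1.5 4.8 1.8
  endloop
 endfacet
 facet normal -0.918 0.394 0.044
  outer loop
   vertex 1.4 4.4 3.3
   vertex 1.5 4.8 1.8
   vertex 1.2 4.1 1.8
  endloop
 endfacet
 facet normal -0.971 -0.172 0.164
  outer loop
   vertex 1.4 4.4 3.3
   vertex 1.2 4.1 1.8
   vertex 1.7 0.7 1.2
  endloop
 endfacet
 facet normal -0.800 -0.344 0.491
  outer loop
   vertex 1.4 4.4 3.3
   vertex 1.7 0.7 1.2
   vertex 2.8 3.0 4.6
  endloop
 endfacet
 facet normal 0.609 0.084 0.789
  outer loop
   vertex 4.1 3.9 3.5
   vertex 2.8 3.0 4.6
   vertex 4.3 1.5 3.6
  endloop
 endfacet
 facet normal 0.083 0.721 0.688
  outer loop
   vertex 4.1 3.9 3.5
   vertex 1.4 4.4 3.3
   vertex 2.8 3.0 4.6
  endloop
 endfacet
 facet normal 0.090 0.748 0.658
  outer loop
   vertex 4.1 3.9 3.5
   vertex 3.4 4.6 2.8
   vertex 1.4 4.4 3.3
  endloop
 endfacet
 facet normal 0.981 0.089 0.175
  outer loop
   vertex 4.1 3.9 3.5
   vertex 4.3 1.5 3.6
   vertex 4.5 4.6 0.9
  endloop
 endfacet
 facet normal 0.511 0.807 0.296
  outer loop
   vertex 4.1 3.9 3.5
   vertex 4.5 4.6 0.9
   vertex 3.4 4.6 2.8
  endloop
 endfacet
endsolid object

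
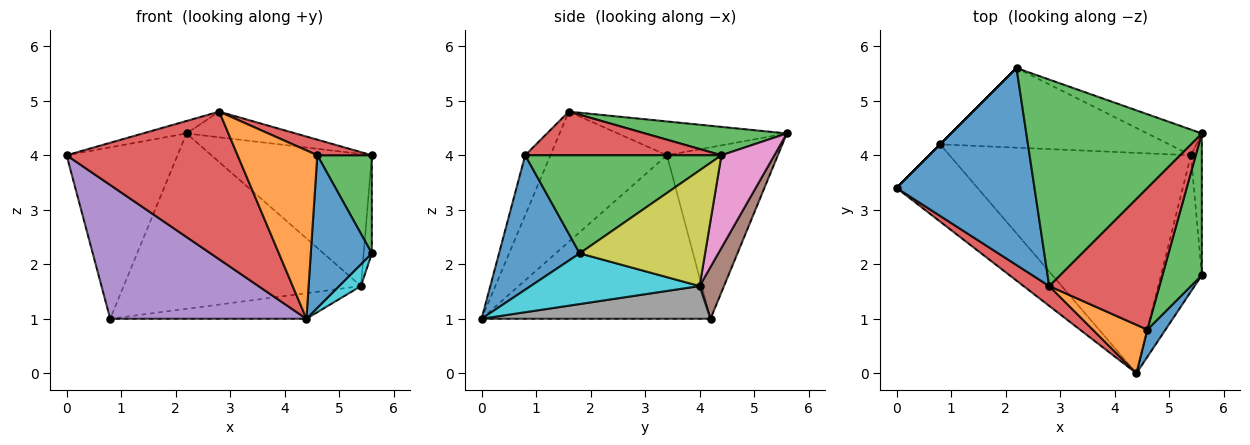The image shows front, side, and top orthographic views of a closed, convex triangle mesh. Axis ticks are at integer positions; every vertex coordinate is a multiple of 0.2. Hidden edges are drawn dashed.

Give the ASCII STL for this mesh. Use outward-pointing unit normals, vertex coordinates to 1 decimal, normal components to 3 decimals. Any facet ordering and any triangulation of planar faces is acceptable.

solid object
 facet normal -0.238 0.061 0.969
  outer loop
   vertex 2.8 1.6 4.8
   vertex 2.2 5.6 4.4
   vertex 0.0 3.4 4.0
  endloop
 endfacet
 facet normal -0.707 0.707 0.000
  outer loop
   vertex 0.8 4.2 1.0
   vertex 0.0 3.4 4.0
   vertex 2.2 5.6 4.4
  endloop
 endfacet
 facet normal 0.158 0.122 0.980
  outer loop
   vertex 5.6 4.4 4.0
   vertex 2.2 5.6 4.4
   vertex 2.8 1.6 4.8
  endloop
 endfacet
 facet normal -0.560 -0.821 0.110
  outer loop
   vertex 4.4 0.0 1.0
   vertex 2.8 1.6 4.8
   vertex 0.0 3.4 4.0
  endloop
 endfacet
 facet normal -0.711 -0.609 -0.352
  outer loop
   vertex 4.4 0.0 1.0
   vertex 0.0 3.4 4.0
   vertex 0.8 4.2 1.0
  endloop
 endfacet
 facet normal 0.093 0.907 -0.412
  outer loop
   vertex 5.4 4.0 1.6
   vertex 0.8 4.2 1.0
   vertex 2.2 5.6 4.4
  endloop
 endfacet
 facet normal 0.308 0.934 -0.181
  outer loop
   vertex 5.4 4.0 1.6
   vertex 2.2 5.6 4.4
   vertex 5.6 4.4 4.0
  endloop
 endfacet
 facet normal 0.133 0.114 -0.984
  outer loop
   vertex 5.4 4.0 1.6
   vertex 4.4 0.0 1.0
   vertex 0.8 4.2 1.0
  endloop
 endfacet
 facet normal 0.994 0.065 -0.094
  outer loop
   vertex 5.4 4.0 1.6
   vertex 5.6 4.4 4.0
   vertex 5.6 1.8 2.2
  endloop
 endfacet
 facet normal 0.775 -0.100 -0.625
  outer loop
   vertex 5.4 4.0 1.6
   vertex 5.6 1.8 2.2
   vertex 4.4 0.0 1.0
  endloop
 endfacet
 facet normal 0.793 -0.600 0.107
  outer loop
   vertex 4.6 0.8 4.0
   vertex 4.4 0.0 1.0
   vertex 5.6 1.8 2.2
  endloop
 endfacet
 facet normal -0.291 -0.919 0.265
  outer loop
   vertex 4.6 0.8 4.0
   vertex 2.8 1.6 4.8
   vertex 4.4 0.0 1.0
  endloop
 endfacet
 facet normal 0.899 -0.250 0.361
  outer loop
   vertex 4.6 0.8 4.0
   vertex 5.6 1.8 2.2
   vertex 5.6 4.4 4.0
  endloop
 endfacet
 facet normal 0.366 -0.102 0.925
  outer loop
   vertex 4.6 0.8 4.0
   vertex 5.6 4.4 4.0
   vertex 2.8 1.6 4.8
  endloop
 endfacet
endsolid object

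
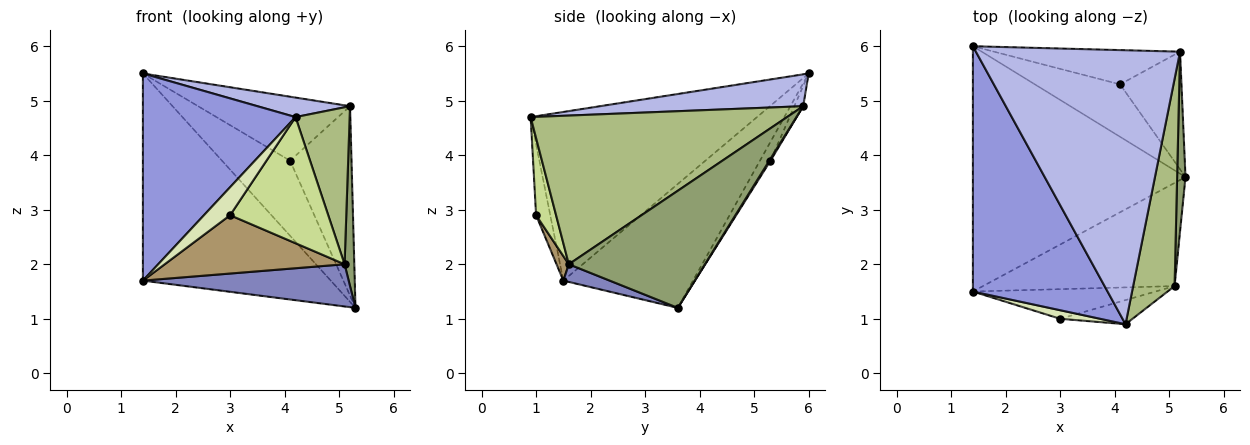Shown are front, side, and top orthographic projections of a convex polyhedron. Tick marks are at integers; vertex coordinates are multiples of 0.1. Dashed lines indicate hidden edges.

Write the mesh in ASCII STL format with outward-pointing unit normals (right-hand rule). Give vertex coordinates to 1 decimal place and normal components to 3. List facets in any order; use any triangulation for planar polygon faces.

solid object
 facet normal -0.407 0.589 -0.698
  outer loop
   vertex 1.4 1.5 1.7
   vertex 1.4 6.0 5.5
   vertex 5.3 3.6 1.2
  endloop
 endfacet
 facet normal 0.085 -0.377 -0.922
  outer loop
   vertex 1.4 1.5 1.7
   vertex 5.3 3.6 1.2
   vertex 5.1 1.6 2.0
  endloop
 endfacet
 facet normal -0.691 -0.466 0.552
  outer loop
   vertex 1.4 1.5 1.7
   vertex 4.2 0.9 4.7
   vertex 1.4 6.0 5.5
  endloop
 endfacet
 facet normal 0.154 -0.070 0.986
  outer loop
   vertex 5.2 5.9 4.9
   vertex 1.4 6.0 5.5
   vertex 4.2 0.9 4.7
  endloop
 endfacet
 facet normal 0.995 -0.071 0.071
  outer loop
   vertex 5.2 5.9 4.9
   vertex 5.1 1.6 2.0
   vertex 5.3 3.6 1.2
  endloop
 endfacet
 facet normal 0.944 -0.199 0.263
  outer loop
   vertex 5.2 5.9 4.9
   vertex 4.2 0.9 4.7
   vertex 5.1 1.6 2.0
  endloop
 endfacet
 facet normal 0.196 -0.963 -0.184
  outer loop
   vertex 3.0 1.0 2.9
   vertex 5.1 1.6 2.0
   vertex 4.2 0.9 4.7
  endloop
 endfacet
 facet normal -0.460 -0.849 0.259
  outer loop
   vertex 3.0 1.0 2.9
   vertex 4.2 0.9 4.7
   vertex 1.4 1.5 1.7
  endloop
 endfacet
 facet normal 0.061 -0.890 -0.452
  outer loop
   vertex 3.0 1.0 2.9
   vertex 1.4 1.5 1.7
   vertex 5.1 1.6 2.0
  endloop
 endfacet
 facet normal -0.126 0.813 -0.568
  outer loop
   vertex 4.1 5.3 3.9
   vertex 5.3 3.6 1.2
   vertex 1.4 6.0 5.5
  endloop
 endfacet
 facet normal -0.051 0.880 -0.472
  outer loop
   vertex 4.1 5.3 3.9
   vertex 1.4 6.0 5.5
   vertex 5.2 5.9 4.9
  endloop
 endfacet
 facet normal 0.016 0.849 -0.528
  outer loop
   vertex 4.1 5.3 3.9
   vertex 5.2 5.9 4.9
   vertex 5.3 3.6 1.2
  endloop
 endfacet
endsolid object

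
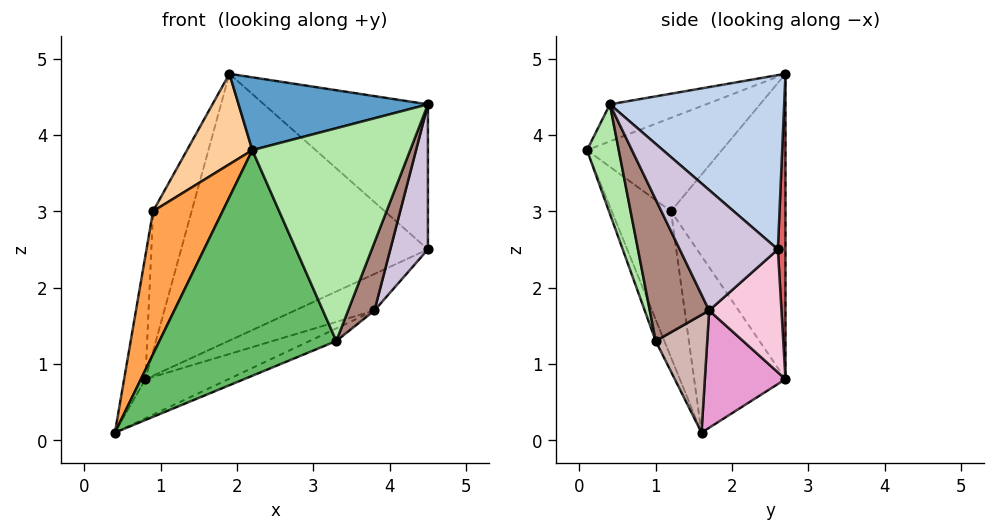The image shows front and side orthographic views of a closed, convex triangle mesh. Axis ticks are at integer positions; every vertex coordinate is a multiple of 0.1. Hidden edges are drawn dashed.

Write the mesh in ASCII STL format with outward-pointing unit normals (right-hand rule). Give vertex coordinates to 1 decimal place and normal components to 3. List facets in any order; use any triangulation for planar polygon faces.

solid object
 facet normal -0.189 -0.371 0.909
  outer loop
   vertex 2.2 0.1 3.8
   vertex 4.5 0.4 4.4
   vertex 1.9 2.7 4.8
  endloop
 endfacet
 facet normal 0.571 0.537 0.622
  outer loop
   vertex 4.5 2.6 2.5
   vertex 1.9 2.7 4.8
   vertex 4.5 0.4 4.4
  endloop
 endfacet
 facet normal -0.648 -0.761 0.007
  outer loop
   vertex 0.9 1.2 3.0
   vertex 0.4 1.6 0.1
   vertex 2.2 0.1 3.8
  endloop
 endfacet
 facet normal -0.681 -0.330 0.653
  outer loop
   vertex 0.9 1.2 3.0
   vertex 2.2 0.1 3.8
   vertex 1.9 2.7 4.8
  endloop
 endfacet
 facet normal -0.046 -0.933 -0.356
  outer loop
   vertex 3.3 1.0 1.3
   vertex 2.2 0.1 3.8
   vertex 0.4 1.6 0.1
  endloop
 endfacet
 facet normal 0.191 -0.947 -0.257
  outer loop
   vertex 3.3 1.0 1.3
   vertex 4.5 0.4 4.4
   vertex 2.2 0.1 3.8
  endloop
 endfacet
 facet normal 0.031 0.999 -0.009
  outer loop
   vertex 0.8 2.7 0.8
   vertex 1.9 2.7 4.8
   vertex 4.5 2.6 2.5
  endloop
 endfacet
 facet normal -0.955 0.223 0.195
  outer loop
   vertex 0.8 2.7 0.8
   vertex 0.4 1.6 0.1
   vertex 0.9 1.2 3.0
  endloop
 endfacet
 facet normal -0.917 0.309 0.252
  outer loop
   vertex 0.8 2.7 0.8
   vertex 0.9 1.2 3.0
   vertex 1.9 2.7 4.8
  endloop
 endfacet
 facet normal 0.863 -0.331 -0.383
  outer loop
   vertex 3.8 1.7 1.7
   vertex 4.5 2.6 2.5
   vertex 4.5 0.4 4.4
  endloop
 endfacet
 facet normal 0.839 -0.372 -0.397
  outer loop
   vertex 3.8 1.7 1.7
   vertex 4.5 0.4 4.4
   vertex 3.3 1.0 1.3
  endloop
 endfacet
 facet normal 0.411 0.213 -0.886
  outer loop
   vertex 3.8 1.7 1.7
   vertex 3.3 1.0 1.3
   vertex 0.4 1.6 0.1
  endloop
 endfacet
 facet normal 0.382 0.393 -0.836
  outer loop
   vertex 3.8 1.7 1.7
   vertex 0.4 1.6 0.1
   vertex 0.8 2.7 0.8
  endloop
 endfacet
 facet normal 0.387 0.426 -0.818
  outer loop
   vertex 3.8 1.7 1.7
   vertex 0.8 2.7 0.8
   vertex 4.5 2.6 2.5
  endloop
 endfacet
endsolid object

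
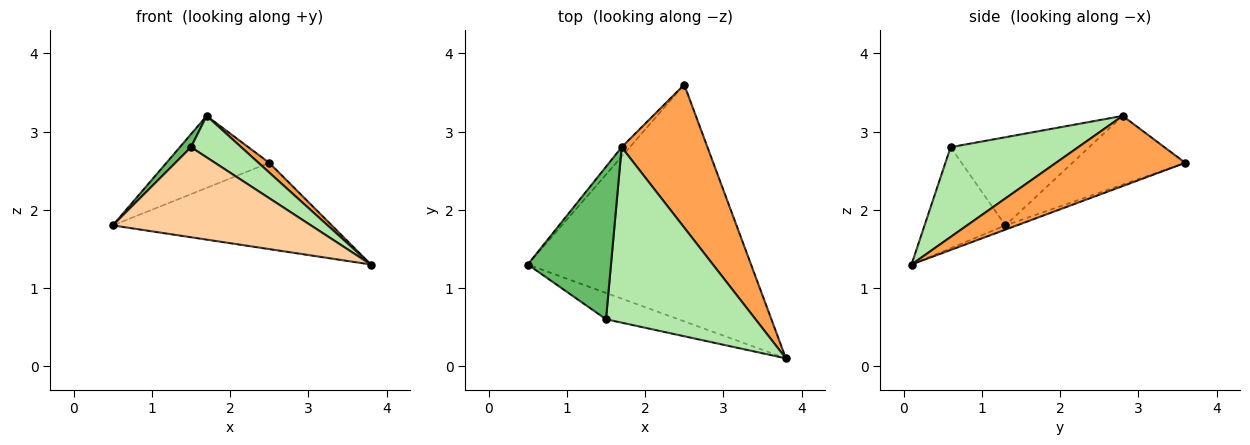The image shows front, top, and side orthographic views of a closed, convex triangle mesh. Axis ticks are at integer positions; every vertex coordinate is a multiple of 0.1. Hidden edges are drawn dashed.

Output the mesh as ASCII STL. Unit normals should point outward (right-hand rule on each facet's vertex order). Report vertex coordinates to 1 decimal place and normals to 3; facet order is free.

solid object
 facet normal -0.018 0.342 -0.939
  outer loop
   vertex 2.5 3.6 2.6
   vertex 3.8 0.1 1.3
   vertex 0.5 1.3 1.8
  endloop
 endfacet
 facet normal -0.736 0.671 -0.087
  outer loop
   vertex 1.7 2.8 3.2
   vertex 2.5 3.6 2.6
   vertex 0.5 1.3 1.8
  endloop
 endfacet
 facet normal 0.632 -0.052 0.773
  outer loop
   vertex 1.7 2.8 3.2
   vertex 3.8 0.1 1.3
   vertex 2.5 3.6 2.6
  endloop
 endfacet
 facet normal -0.365 -0.894 -0.261
  outer loop
   vertex 1.5 0.6 2.8
   vertex 0.5 1.3 1.8
   vertex 3.8 0.1 1.3
  endloop
 endfacet
 facet normal -0.726 -0.059 0.685
  outer loop
   vertex 1.5 0.6 2.8
   vertex 1.7 2.8 3.2
   vertex 0.5 1.3 1.8
  endloop
 endfacet
 facet normal 0.505 -0.199 0.840
  outer loop
   vertex 1.5 0.6 2.8
   vertex 3.8 0.1 1.3
   vertex 1.7 2.8 3.2
  endloop
 endfacet
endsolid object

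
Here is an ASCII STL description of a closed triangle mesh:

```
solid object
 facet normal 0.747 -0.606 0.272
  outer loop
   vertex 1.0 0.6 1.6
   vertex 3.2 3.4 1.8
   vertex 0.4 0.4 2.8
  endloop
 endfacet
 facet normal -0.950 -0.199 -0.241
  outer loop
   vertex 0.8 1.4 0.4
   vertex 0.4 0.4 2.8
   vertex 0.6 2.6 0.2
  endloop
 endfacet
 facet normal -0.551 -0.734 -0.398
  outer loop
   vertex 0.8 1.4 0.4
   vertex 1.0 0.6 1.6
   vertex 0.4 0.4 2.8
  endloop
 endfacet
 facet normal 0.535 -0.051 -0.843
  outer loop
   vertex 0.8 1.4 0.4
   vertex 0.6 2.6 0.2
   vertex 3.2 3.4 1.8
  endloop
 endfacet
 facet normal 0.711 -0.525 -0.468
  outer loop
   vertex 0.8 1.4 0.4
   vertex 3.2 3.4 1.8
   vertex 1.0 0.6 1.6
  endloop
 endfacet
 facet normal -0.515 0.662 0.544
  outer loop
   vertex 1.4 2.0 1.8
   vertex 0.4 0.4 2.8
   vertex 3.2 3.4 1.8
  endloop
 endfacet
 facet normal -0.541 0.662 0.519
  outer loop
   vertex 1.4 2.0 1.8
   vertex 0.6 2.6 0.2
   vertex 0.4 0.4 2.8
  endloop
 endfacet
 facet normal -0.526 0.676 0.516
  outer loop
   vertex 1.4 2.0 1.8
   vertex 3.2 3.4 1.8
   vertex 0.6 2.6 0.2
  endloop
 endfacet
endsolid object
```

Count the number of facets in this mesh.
8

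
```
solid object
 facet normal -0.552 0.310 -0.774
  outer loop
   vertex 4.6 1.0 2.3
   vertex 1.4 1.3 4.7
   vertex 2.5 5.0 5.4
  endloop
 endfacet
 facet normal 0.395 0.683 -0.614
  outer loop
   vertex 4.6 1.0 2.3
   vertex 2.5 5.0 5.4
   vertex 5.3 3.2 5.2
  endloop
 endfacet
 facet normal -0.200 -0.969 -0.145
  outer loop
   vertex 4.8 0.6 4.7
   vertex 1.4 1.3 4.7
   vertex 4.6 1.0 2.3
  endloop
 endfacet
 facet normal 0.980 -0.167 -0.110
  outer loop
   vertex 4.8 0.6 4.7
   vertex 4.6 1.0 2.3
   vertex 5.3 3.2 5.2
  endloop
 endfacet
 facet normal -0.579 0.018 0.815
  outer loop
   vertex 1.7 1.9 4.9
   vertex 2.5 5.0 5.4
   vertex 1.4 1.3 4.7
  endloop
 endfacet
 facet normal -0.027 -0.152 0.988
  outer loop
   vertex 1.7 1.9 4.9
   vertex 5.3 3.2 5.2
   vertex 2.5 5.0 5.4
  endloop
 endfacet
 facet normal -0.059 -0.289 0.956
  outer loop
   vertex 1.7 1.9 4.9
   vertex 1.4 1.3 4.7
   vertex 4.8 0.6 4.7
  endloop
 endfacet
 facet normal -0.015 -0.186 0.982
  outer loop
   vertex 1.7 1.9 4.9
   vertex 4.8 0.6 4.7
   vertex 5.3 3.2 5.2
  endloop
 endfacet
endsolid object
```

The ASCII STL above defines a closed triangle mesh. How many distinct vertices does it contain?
6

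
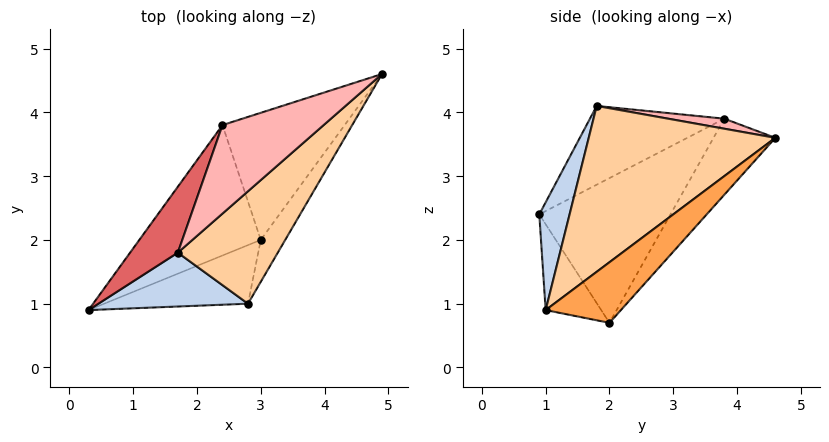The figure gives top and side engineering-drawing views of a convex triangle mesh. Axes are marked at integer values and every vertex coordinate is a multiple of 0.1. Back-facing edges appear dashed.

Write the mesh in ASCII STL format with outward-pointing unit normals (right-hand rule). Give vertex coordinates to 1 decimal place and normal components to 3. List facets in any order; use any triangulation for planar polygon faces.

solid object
 facet normal -0.511 -0.069 -0.857
  outer loop
   vertex 2.8 1.0 0.9
   vertex 0.3 0.9 2.4
   vertex 3.0 2.0 0.7
  endloop
 endfacet
 facet normal 0.222 -0.925 0.307
  outer loop
   vertex 2.8 1.0 0.9
   vertex 1.7 1.8 4.1
   vertex 0.3 0.9 2.4
  endloop
 endfacet
 facet normal 0.897 -0.252 -0.362
  outer loop
   vertex 2.8 1.0 0.9
   vertex 3.0 2.0 0.7
   vertex 4.9 4.6 3.6
  endloop
 endfacet
 facet normal 0.641 -0.663 0.386
  outer loop
   vertex 2.8 1.0 0.9
   vertex 4.9 4.6 3.6
   vertex 1.7 1.8 4.1
  endloop
 endfacet
 facet normal -0.573 0.664 -0.481
  outer loop
   vertex 2.4 3.8 3.9
   vertex 3.0 2.0 0.7
   vertex 0.3 0.9 2.4
  endloop
 endfacet
 facet normal -0.317 0.800 -0.509
  outer loop
   vertex 2.4 3.8 3.9
   vertex 4.9 4.6 3.6
   vertex 3.0 2.0 0.7
  endloop
 endfacet
 facet normal -0.807 0.331 0.489
  outer loop
   vertex 2.4 3.8 3.9
   vertex 0.3 0.9 2.4
   vertex 1.7 1.8 4.1
  endloop
 endfacet
 facet normal 0.098 0.065 0.993
  outer loop
   vertex 2.4 3.8 3.9
   vertex 1.7 1.8 4.1
   vertex 4.9 4.6 3.6
  endloop
 endfacet
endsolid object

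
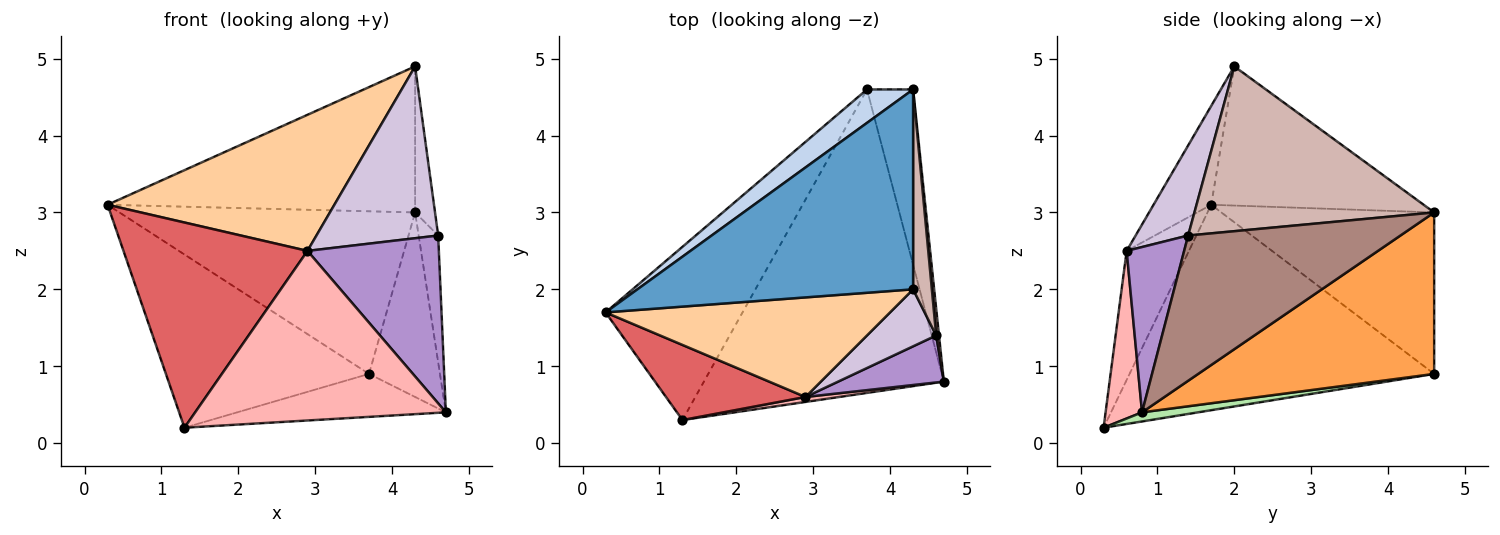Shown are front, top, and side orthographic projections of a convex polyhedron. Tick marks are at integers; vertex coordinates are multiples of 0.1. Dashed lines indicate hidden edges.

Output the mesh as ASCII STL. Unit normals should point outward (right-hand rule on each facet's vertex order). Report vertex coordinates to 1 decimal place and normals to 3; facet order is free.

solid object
 facet normal -0.377 0.546 0.748
  outer loop
   vertex 4.3 2.0 4.9
   vertex 4.3 4.6 3.0
   vertex 0.3 1.7 3.1
  endloop
 endfacet
 facet normal -0.576 0.801 0.165
  outer loop
   vertex 3.7 4.6 0.9
   vertex 0.3 1.7 3.1
   vertex 4.3 4.6 3.0
  endloop
 endfacet
 facet normal 0.924 0.278 -0.264
  outer loop
   vertex 3.7 4.6 0.9
   vertex 4.3 4.6 3.0
   vertex 4.7 0.8 0.4
  endloop
 endfacet
 facet normal -0.201 -0.791 0.578
  outer loop
   vertex 2.9 0.6 2.5
   vertex 4.3 2.0 4.9
   vertex 0.3 1.7 3.1
  endloop
 endfacet
 facet normal -0.728 0.485 -0.485
  outer loop
   vertex 1.3 0.3 0.2
   vertex 0.3 1.7 3.1
   vertex 3.7 4.6 0.9
  endloop
 endfacet
 facet normal 0.038 0.140 -0.989
  outer loop
   vertex 1.3 0.3 0.2
   vertex 3.7 4.6 0.9
   vertex 4.7 0.8 0.4
  endloop
 endfacet
 facet normal -0.303 -0.895 0.328
  outer loop
   vertex 1.3 0.3 0.2
   vertex 2.9 0.6 2.5
   vertex 0.3 1.7 3.1
  endloop
 endfacet
 facet normal 0.144 -0.989 0.029
  outer loop
   vertex 1.3 0.3 0.2
   vertex 4.7 0.8 0.4
   vertex 2.9 0.6 2.5
  endloop
 endfacet
 facet normal 0.388 -0.887 0.248
  outer loop
   vertex 4.6 1.4 2.7
   vertex 2.9 0.6 2.5
   vertex 4.7 0.8 0.4
  endloop
 endfacet
 facet normal 0.379 -0.878 0.291
  outer loop
   vertex 4.6 1.4 2.7
   vertex 4.3 2.0 4.9
   vertex 2.9 0.6 2.5
  endloop
 endfacet
 facet normal 0.996 0.092 0.019
  outer loop
   vertex 4.6 1.4 2.7
   vertex 4.7 0.8 0.4
   vertex 4.3 4.6 3.0
  endloop
 endfacet
 facet normal 0.990 0.082 0.113
  outer loop
   vertex 4.6 1.4 2.7
   vertex 4.3 4.6 3.0
   vertex 4.3 2.0 4.9
  endloop
 endfacet
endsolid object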